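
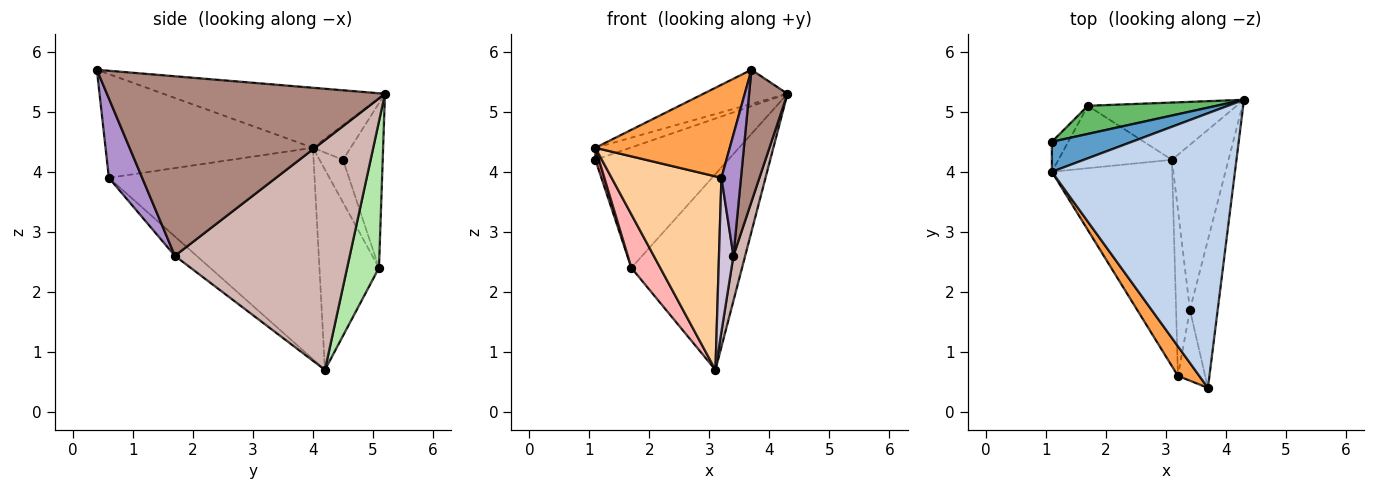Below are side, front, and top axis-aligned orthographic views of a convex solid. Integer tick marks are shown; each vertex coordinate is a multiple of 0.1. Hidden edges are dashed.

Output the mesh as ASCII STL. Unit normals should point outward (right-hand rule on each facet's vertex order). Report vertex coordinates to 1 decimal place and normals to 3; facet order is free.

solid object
 facet normal -0.372 0.345 0.862
  outer loop
   vertex 1.1 4.0 4.4
   vertex 4.3 5.2 5.3
   vertex 1.1 4.5 4.2
  endloop
 endfacet
 facet normal -0.309 0.117 0.944
  outer loop
   vertex 1.1 4.0 4.4
   vertex 3.7 0.4 5.7
   vertex 4.3 5.2 5.3
  endloop
 endfacet
 facet normal -0.827 -0.536 0.170
  outer loop
   vertex 1.1 4.0 4.4
   vertex 3.2 0.6 3.9
   vertex 3.7 0.4 5.7
  endloop
 endfacet
 facet normal -0.788 -0.421 -0.449
  outer loop
   vertex 1.1 4.0 4.4
   vertex 3.1 4.2 0.7
   vertex 3.2 0.6 3.9
  endloop
 endfacet
 facet normal -0.280 0.935 0.218
  outer loop
   vertex 1.7 5.1 2.4
   vertex 1.1 4.5 4.2
   vertex 4.3 5.2 5.3
  endloop
 endfacet
 facet normal 0.266 0.925 -0.271
  outer loop
   vertex 1.7 5.1 2.4
   vertex 4.3 5.2 5.3
   vertex 3.1 4.2 0.7
  endloop
 endfacet
 facet normal -0.924 -0.142 -0.355
  outer loop
   vertex 1.7 5.1 2.4
   vertex 1.1 4.0 4.4
   vertex 1.1 4.5 4.2
  endloop
 endfacet
 facet normal -0.802 -0.389 -0.454
  outer loop
   vertex 1.7 5.1 2.4
   vertex 3.1 4.2 0.7
   vertex 1.1 4.0 4.4
  endloop
 endfacet
 facet normal 0.827 -0.486 -0.284
  outer loop
   vertex 3.4 1.7 2.6
   vertex 3.7 0.4 5.7
   vertex 3.2 0.6 3.9
  endloop
 endfacet
 facet normal -0.716 -0.475 -0.512
  outer loop
   vertex 3.4 1.7 2.6
   vertex 3.2 0.6 3.9
   vertex 3.1 4.2 0.7
  endloop
 endfacet
 facet normal 0.979 -0.135 -0.151
  outer loop
   vertex 3.4 1.7 2.6
   vertex 4.3 5.2 5.3
   vertex 3.7 0.4 5.7
  endloop
 endfacet
 facet normal 0.969 -0.065 -0.239
  outer loop
   vertex 3.4 1.7 2.6
   vertex 3.1 4.2 0.7
   vertex 4.3 5.2 5.3
  endloop
 endfacet
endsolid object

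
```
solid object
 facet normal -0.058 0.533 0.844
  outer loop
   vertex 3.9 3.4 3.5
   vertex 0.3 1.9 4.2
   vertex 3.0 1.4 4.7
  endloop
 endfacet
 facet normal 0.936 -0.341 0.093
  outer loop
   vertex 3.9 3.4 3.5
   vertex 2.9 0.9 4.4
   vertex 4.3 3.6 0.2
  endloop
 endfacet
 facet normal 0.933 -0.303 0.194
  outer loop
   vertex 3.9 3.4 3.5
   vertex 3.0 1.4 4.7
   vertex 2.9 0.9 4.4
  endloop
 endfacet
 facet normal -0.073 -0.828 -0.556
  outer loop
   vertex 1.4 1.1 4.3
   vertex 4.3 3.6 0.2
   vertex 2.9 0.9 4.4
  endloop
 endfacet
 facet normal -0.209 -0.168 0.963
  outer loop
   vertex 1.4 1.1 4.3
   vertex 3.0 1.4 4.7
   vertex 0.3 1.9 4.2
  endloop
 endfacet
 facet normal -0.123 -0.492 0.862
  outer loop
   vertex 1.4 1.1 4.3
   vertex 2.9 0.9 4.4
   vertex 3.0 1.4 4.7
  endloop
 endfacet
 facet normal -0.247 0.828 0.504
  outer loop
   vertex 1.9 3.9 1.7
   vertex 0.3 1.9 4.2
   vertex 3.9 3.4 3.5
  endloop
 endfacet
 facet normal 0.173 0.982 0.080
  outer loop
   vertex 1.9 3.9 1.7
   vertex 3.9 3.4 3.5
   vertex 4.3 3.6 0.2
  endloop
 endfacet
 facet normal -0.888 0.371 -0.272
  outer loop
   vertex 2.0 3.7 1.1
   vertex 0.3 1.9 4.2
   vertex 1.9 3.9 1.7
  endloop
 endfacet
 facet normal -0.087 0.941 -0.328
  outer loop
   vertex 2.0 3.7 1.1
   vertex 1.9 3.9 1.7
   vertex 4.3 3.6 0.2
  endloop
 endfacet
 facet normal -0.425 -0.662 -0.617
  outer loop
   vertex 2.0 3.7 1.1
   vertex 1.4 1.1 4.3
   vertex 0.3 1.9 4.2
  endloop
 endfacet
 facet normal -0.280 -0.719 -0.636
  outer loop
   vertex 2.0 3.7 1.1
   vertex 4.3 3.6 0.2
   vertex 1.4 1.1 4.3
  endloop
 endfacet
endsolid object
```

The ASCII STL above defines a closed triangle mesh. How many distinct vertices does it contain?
8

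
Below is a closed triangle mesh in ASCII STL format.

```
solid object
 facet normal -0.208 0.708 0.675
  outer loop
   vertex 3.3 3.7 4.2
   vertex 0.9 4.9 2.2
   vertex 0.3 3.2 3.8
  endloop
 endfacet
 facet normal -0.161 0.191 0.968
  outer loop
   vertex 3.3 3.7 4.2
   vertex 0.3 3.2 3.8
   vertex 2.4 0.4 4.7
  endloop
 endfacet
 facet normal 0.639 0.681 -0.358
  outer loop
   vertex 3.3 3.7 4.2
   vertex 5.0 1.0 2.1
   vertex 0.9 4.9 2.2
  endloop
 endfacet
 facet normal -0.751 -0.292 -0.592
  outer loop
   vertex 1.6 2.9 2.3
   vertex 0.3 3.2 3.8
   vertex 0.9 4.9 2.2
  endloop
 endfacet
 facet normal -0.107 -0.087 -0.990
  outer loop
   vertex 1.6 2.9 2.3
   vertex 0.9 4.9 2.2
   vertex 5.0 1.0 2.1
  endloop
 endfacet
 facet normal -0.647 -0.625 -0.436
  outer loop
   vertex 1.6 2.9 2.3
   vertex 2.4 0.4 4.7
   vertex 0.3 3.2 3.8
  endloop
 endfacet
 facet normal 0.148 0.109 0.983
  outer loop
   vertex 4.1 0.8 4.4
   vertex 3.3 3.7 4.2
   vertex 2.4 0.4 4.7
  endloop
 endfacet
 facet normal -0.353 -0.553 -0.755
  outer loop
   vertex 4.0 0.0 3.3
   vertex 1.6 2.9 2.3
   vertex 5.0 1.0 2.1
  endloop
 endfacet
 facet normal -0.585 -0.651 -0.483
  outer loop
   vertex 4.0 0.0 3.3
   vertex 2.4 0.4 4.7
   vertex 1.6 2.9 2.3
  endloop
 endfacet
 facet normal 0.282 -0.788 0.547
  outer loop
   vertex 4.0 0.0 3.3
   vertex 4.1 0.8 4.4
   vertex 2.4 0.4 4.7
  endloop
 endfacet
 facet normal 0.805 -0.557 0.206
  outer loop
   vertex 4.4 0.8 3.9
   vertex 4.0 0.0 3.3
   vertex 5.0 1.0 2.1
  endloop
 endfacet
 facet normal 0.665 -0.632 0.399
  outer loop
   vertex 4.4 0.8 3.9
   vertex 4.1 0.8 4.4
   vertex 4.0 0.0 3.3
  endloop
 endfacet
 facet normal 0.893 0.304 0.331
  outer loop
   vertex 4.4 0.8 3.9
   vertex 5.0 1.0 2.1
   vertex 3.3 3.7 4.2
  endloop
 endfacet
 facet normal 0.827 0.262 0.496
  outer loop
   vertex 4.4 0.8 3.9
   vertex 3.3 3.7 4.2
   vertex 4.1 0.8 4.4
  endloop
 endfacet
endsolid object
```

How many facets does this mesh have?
14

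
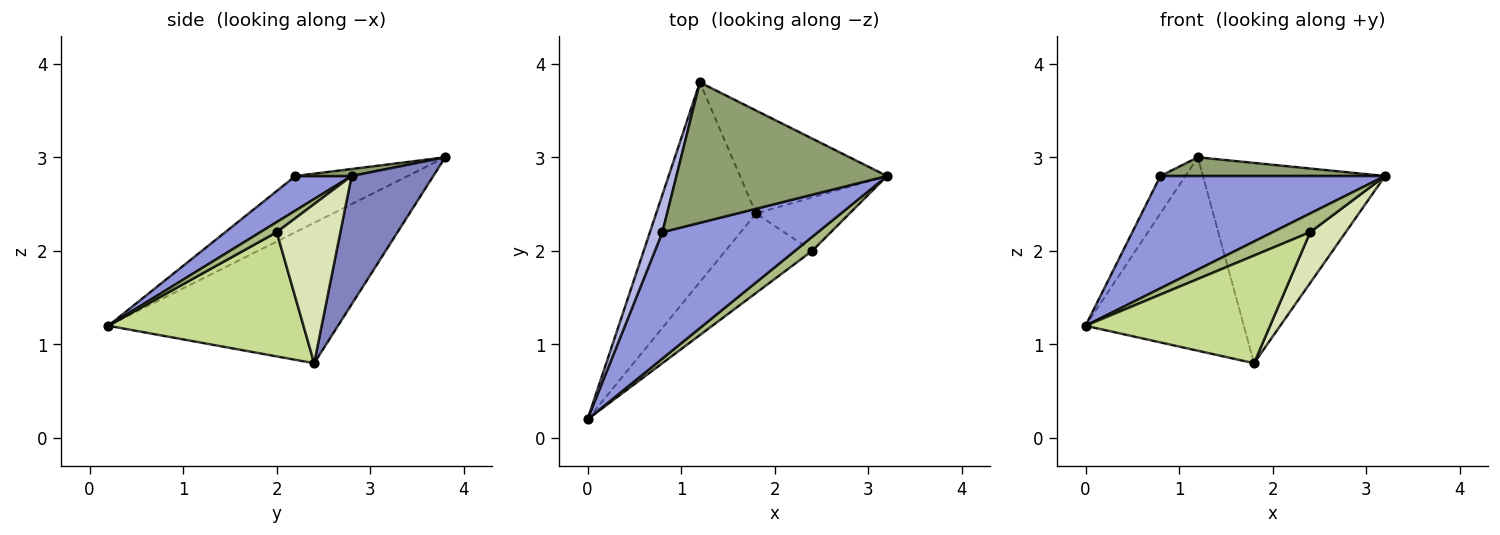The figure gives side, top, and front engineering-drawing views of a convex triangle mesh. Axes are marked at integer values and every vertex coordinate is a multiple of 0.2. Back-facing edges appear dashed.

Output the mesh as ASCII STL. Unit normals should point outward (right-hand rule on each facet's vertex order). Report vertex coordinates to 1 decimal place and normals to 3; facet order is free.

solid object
 facet normal -0.711 0.490 -0.505
  outer loop
   vertex 1.8 2.4 0.8
   vertex 0.0 0.2 1.2
   vertex 1.2 3.8 3.0
  endloop
 endfacet
 facet normal 0.371 0.826 -0.425
  outer loop
   vertex 1.8 2.4 0.8
   vertex 1.2 3.8 3.0
   vertex 3.2 2.8 2.8
  endloop
 endfacet
 facet normal 0.164 -0.655 0.737
  outer loop
   vertex 0.8 2.2 2.8
   vertex 0.0 0.2 1.2
   vertex 3.2 2.8 2.8
  endloop
 endfacet
 facet normal -0.954 0.212 0.212
  outer loop
   vertex 0.8 2.2 2.8
   vertex 1.2 3.8 3.0
   vertex 0.0 0.2 1.2
  endloop
 endfacet
 facet normal 0.033 -0.132 0.991
  outer loop
   vertex 0.8 2.2 2.8
   vertex 3.2 2.8 2.8
   vertex 1.2 3.8 3.0
  endloop
 endfacet
 facet normal 0.330 -0.755 0.566
  outer loop
   vertex 2.4 2.0 2.2
   vertex 3.2 2.8 2.8
   vertex 0.0 0.2 1.2
  endloop
 endfacet
 facet normal 0.648 -0.612 -0.453
  outer loop
   vertex 2.4 2.0 2.2
   vertex 0.0 0.2 1.2
   vertex 1.8 2.4 0.8
  endloop
 endfacet
 facet normal 0.777 -0.434 -0.457
  outer loop
   vertex 2.4 2.0 2.2
   vertex 1.8 2.4 0.8
   vertex 3.2 2.8 2.8
  endloop
 endfacet
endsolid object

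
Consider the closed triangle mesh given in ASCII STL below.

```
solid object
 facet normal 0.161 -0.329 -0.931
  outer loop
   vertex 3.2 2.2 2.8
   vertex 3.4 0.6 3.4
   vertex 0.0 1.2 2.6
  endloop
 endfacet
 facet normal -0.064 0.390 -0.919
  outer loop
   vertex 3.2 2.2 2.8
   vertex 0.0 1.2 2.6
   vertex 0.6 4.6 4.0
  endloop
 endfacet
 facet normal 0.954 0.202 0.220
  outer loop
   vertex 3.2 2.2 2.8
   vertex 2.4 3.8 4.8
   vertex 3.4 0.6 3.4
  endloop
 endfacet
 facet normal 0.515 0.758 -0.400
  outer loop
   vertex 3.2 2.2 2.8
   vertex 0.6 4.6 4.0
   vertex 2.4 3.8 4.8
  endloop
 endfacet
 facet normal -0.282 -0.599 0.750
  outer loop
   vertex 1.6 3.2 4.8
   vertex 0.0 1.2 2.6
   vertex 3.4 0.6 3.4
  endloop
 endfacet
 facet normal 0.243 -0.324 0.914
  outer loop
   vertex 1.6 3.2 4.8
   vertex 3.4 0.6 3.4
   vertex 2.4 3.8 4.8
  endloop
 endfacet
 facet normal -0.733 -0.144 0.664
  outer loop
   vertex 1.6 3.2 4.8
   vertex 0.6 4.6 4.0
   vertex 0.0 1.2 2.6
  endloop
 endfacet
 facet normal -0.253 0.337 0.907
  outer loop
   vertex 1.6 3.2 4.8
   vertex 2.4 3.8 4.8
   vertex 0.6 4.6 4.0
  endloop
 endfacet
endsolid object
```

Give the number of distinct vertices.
6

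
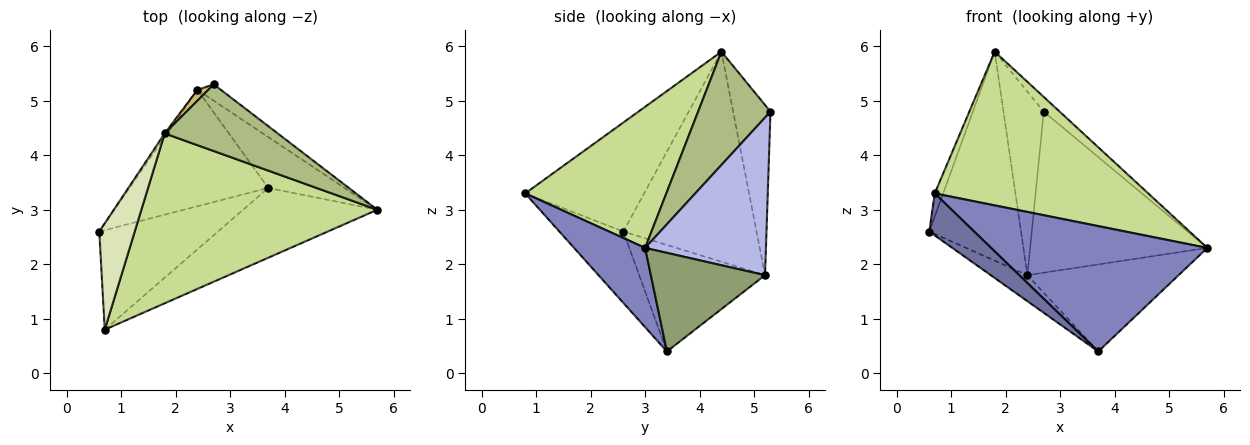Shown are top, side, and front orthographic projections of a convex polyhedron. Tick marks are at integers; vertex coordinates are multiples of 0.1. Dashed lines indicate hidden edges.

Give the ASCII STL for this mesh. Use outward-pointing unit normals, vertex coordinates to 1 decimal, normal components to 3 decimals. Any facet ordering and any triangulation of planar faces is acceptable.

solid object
 facet normal -0.484 -0.340 -0.806
  outer loop
   vertex 0.7 0.8 3.3
   vertex 0.6 2.6 2.6
   vertex 3.7 3.4 0.4
  endloop
 endfacet
 facet normal 0.276 -0.840 -0.467
  outer loop
   vertex 0.7 0.8 3.3
   vertex 3.7 3.4 0.4
   vertex 5.7 3.0 2.3
  endloop
 endfacet
 facet normal -0.599 0.175 -0.781
  outer loop
   vertex 2.4 5.2 1.8
   vertex 3.7 3.4 0.4
   vertex 0.6 2.6 2.6
  endloop
 endfacet
 facet normal 0.561 0.823 -0.084
  outer loop
   vertex 2.4 5.2 1.8
   vertex 2.7 5.3 4.8
   vertex 5.7 3.0 2.3
  endloop
 endfacet
 facet normal 0.546 0.723 -0.423
  outer loop
   vertex 2.4 5.2 1.8
   vertex 5.7 3.0 2.3
   vertex 3.7 3.4 0.4
  endloop
 endfacet
 facet normal 0.699 0.154 0.698
  outer loop
   vertex 1.8 4.4 5.9
   vertex 5.7 3.0 2.3
   vertex 2.7 5.3 4.8
  endloop
 endfacet
 facet normal 0.405 -0.613 0.678
  outer loop
   vertex 1.8 4.4 5.9
   vertex 0.7 0.8 3.3
   vertex 5.7 3.0 2.3
  endloop
 endfacet
 facet normal -0.949 0.067 0.308
  outer loop
   vertex 1.8 4.4 5.9
   vertex 0.6 2.6 2.6
   vertex 0.7 0.8 3.3
  endloop
 endfacet
 facet normal -0.824 0.567 -0.010
  outer loop
   vertex 1.8 4.4 5.9
   vertex 2.4 5.2 1.8
   vertex 0.6 2.6 2.6
  endloop
 endfacet
 facet normal -0.679 0.733 0.044
  outer loop
   vertex 1.8 4.4 5.9
   vertex 2.7 5.3 4.8
   vertex 2.4 5.2 1.8
  endloop
 endfacet
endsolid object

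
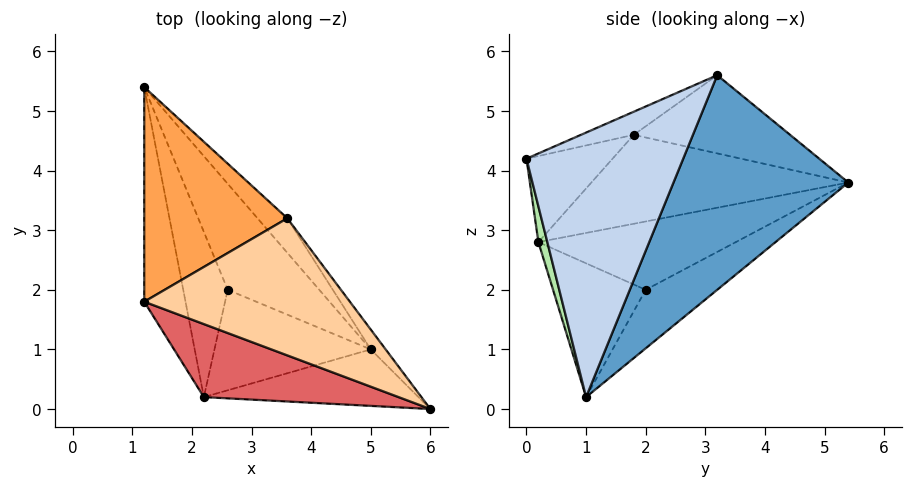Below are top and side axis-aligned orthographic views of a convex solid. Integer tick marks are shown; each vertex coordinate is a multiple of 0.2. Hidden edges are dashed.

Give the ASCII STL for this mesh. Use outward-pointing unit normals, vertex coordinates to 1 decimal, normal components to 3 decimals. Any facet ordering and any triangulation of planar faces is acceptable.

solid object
 facet normal 0.712 0.696 -0.099
  outer loop
   vertex 5.0 1.0 0.2
   vertex 1.2 5.4 3.8
   vertex 3.6 3.2 5.6
  endloop
 endfacet
 facet normal 0.790 0.612 -0.044
  outer loop
   vertex 5.0 1.0 0.2
   vertex 3.6 3.2 5.6
   vertex 6.0 0.0 4.2
  endloop
 endfacet
 facet normal -0.471 0.191 0.861
  outer loop
   vertex 1.2 1.8 4.6
   vertex 3.6 3.2 5.6
   vertex 1.2 5.4 3.8
  endloop
 endfacet
 facet normal -0.099 -0.460 0.882
  outer loop
   vertex 1.2 1.8 4.6
   vertex 6.0 0.0 4.2
   vertex 3.6 3.2 5.6
  endloop
 endfacet
 facet normal -0.903 -0.093 -0.419
  outer loop
   vertex 2.2 0.2 2.8
   vertex 1.2 1.8 4.6
   vertex 1.2 5.4 3.8
  endloop
 endfacet
 facet normal 0.042 -0.967 -0.252
  outer loop
   vertex 2.2 0.2 2.8
   vertex 5.0 1.0 0.2
   vertex 6.0 0.0 4.2
  endloop
 endfacet
 facet normal -0.249 -0.788 0.563
  outer loop
   vertex 2.2 0.2 2.8
   vertex 6.0 0.0 4.2
   vertex 1.2 1.8 4.6
  endloop
 endfacet
 facet normal -0.525 0.219 -0.822
  outer loop
   vertex 2.6 2.0 2.0
   vertex 1.2 5.4 3.8
   vertex 5.0 1.0 0.2
  endloop
 endfacet
 facet normal -0.837 -0.056 -0.545
  outer loop
   vertex 2.6 2.0 2.0
   vertex 2.2 0.2 2.8
   vertex 1.2 5.4 3.8
  endloop
 endfacet
 facet normal -0.638 -0.190 -0.746
  outer loop
   vertex 2.6 2.0 2.0
   vertex 5.0 1.0 0.2
   vertex 2.2 0.2 2.8
  endloop
 endfacet
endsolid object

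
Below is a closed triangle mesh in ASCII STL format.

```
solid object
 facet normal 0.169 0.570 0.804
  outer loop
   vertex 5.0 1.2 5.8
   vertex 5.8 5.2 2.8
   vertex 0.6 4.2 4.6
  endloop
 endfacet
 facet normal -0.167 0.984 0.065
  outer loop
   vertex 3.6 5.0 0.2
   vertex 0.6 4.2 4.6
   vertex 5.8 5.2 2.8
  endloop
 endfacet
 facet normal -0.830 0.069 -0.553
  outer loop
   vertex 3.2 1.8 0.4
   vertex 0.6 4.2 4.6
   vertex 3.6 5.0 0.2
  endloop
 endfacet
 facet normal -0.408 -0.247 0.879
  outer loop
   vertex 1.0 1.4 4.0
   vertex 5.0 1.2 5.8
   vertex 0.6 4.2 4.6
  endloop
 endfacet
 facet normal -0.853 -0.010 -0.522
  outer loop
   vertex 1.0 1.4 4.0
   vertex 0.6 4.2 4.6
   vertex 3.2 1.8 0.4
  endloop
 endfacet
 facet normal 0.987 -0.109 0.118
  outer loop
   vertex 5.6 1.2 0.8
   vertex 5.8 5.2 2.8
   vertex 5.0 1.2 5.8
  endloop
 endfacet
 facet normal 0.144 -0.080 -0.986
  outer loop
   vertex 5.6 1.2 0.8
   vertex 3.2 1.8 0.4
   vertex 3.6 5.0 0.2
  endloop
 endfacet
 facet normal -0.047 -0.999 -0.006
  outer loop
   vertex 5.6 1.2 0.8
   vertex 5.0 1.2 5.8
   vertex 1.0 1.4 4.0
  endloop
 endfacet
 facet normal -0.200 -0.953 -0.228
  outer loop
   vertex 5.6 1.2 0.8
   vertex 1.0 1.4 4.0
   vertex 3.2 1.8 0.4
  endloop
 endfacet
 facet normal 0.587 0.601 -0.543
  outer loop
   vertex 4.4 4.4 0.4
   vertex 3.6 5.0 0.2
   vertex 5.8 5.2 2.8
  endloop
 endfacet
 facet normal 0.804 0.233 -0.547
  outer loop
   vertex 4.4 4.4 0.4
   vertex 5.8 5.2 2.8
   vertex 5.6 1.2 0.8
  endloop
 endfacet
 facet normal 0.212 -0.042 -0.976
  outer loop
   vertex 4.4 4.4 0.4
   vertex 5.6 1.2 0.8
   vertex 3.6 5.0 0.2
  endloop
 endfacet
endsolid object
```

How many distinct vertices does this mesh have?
8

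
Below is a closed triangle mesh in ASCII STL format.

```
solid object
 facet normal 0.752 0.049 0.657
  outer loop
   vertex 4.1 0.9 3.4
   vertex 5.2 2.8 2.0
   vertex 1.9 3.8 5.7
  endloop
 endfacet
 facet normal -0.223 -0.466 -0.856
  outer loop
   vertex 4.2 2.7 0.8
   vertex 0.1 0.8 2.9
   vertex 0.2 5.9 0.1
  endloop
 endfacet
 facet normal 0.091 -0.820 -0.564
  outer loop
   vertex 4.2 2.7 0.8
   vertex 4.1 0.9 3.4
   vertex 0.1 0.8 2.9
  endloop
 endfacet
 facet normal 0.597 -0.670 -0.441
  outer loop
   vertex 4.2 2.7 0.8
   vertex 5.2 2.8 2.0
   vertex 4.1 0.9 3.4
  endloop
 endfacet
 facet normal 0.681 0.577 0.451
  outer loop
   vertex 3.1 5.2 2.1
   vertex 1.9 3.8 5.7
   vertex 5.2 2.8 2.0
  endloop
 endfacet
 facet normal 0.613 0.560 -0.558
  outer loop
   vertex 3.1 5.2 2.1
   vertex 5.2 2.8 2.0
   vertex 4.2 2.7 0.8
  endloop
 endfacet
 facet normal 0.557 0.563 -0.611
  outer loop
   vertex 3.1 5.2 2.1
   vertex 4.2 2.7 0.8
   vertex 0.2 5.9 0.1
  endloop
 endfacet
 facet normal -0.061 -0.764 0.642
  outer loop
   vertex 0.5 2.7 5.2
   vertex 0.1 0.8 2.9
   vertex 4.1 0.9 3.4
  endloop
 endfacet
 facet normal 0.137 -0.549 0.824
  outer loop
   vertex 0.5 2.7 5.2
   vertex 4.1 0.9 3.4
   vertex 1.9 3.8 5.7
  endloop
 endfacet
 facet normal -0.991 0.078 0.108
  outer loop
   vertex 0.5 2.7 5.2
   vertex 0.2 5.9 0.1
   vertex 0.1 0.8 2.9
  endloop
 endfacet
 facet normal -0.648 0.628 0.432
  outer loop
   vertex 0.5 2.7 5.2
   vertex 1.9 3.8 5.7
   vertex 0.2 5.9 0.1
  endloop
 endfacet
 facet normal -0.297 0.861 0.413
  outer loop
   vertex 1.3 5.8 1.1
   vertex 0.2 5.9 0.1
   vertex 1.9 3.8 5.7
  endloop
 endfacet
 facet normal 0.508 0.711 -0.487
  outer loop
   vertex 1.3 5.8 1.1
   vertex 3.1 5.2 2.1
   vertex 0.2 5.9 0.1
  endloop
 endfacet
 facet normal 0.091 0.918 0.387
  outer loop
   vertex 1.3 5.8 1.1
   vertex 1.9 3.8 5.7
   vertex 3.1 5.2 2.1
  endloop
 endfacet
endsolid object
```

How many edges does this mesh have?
21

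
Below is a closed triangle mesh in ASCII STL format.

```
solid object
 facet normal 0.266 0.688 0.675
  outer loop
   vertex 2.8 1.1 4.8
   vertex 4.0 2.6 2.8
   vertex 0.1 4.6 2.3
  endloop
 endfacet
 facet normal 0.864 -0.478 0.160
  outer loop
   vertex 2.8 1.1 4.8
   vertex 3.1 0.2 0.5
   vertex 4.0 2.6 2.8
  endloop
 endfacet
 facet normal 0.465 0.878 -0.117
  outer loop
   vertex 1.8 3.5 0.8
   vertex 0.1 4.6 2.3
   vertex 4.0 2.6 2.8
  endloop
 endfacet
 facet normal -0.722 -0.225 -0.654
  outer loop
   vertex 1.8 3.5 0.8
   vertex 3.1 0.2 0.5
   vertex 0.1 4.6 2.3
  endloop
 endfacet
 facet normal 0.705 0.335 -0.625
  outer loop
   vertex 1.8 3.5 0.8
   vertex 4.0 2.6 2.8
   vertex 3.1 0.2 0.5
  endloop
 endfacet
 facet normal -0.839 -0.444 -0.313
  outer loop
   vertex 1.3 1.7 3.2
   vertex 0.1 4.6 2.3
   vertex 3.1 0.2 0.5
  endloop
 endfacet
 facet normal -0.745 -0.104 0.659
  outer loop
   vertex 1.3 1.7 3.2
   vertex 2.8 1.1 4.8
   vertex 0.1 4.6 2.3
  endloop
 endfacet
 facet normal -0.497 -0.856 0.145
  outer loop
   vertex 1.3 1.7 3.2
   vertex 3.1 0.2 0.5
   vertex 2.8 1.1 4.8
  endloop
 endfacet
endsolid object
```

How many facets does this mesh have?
8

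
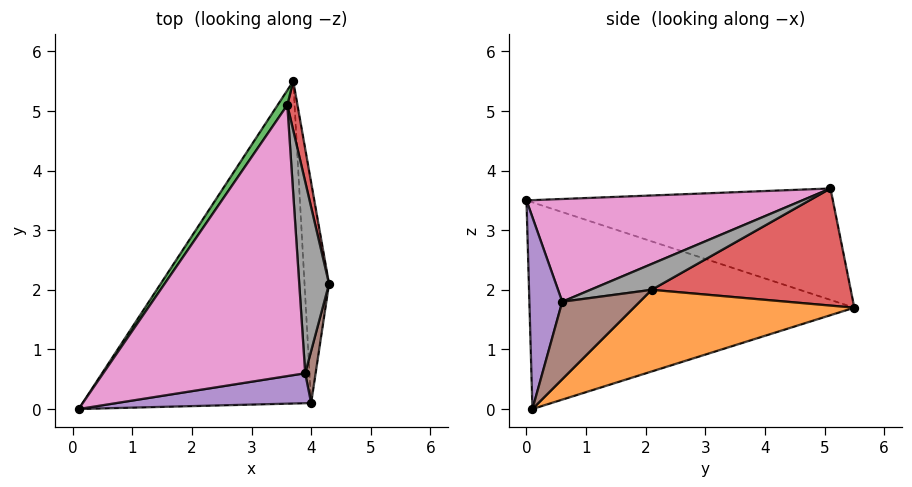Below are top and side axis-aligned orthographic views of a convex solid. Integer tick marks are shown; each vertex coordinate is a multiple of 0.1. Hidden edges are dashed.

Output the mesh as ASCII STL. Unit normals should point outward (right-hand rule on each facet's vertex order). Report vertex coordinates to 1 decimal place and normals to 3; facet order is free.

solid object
 facet normal -0.658 0.193 -0.728
  outer loop
   vertex 4.0 0.1 0.0
   vertex 0.1 0.0 3.5
   vertex 3.7 5.5 1.7
  endloop
 endfacet
 facet normal 0.948 0.142 -0.284
  outer loop
   vertex 4.0 0.1 0.0
   vertex 3.7 5.5 1.7
   vertex 4.3 2.1 2.0
  endloop
 endfacet
 facet normal -0.824 0.562 0.071
  outer loop
   vertex 3.6 5.1 3.7
   vertex 3.7 5.5 1.7
   vertex 0.1 0.0 3.5
  endloop
 endfacet
 facet normal 0.980 0.180 0.085
  outer loop
   vertex 3.6 5.1 3.7
   vertex 4.3 2.1 2.0
   vertex 3.7 5.5 1.7
  endloop
 endfacet
 facet normal 0.268 -0.924 0.272
  outer loop
   vertex 3.9 0.6 1.8
   vertex 0.1 0.0 3.5
   vertex 4.0 0.1 0.0
  endloop
 endfacet
 facet normal 0.954 -0.271 0.128
  outer loop
   vertex 3.9 0.6 1.8
   vertex 4.0 0.1 0.0
   vertex 4.3 2.1 2.0
  endloop
 endfacet
 facet normal 0.428 -0.327 0.842
  outer loop
   vertex 3.9 0.6 1.8
   vertex 3.6 5.1 3.7
   vertex 0.1 0.0 3.5
  endloop
 endfacet
 facet normal 0.631 -0.266 0.729
  outer loop
   vertex 3.9 0.6 1.8
   vertex 4.3 2.1 2.0
   vertex 3.6 5.1 3.7
  endloop
 endfacet
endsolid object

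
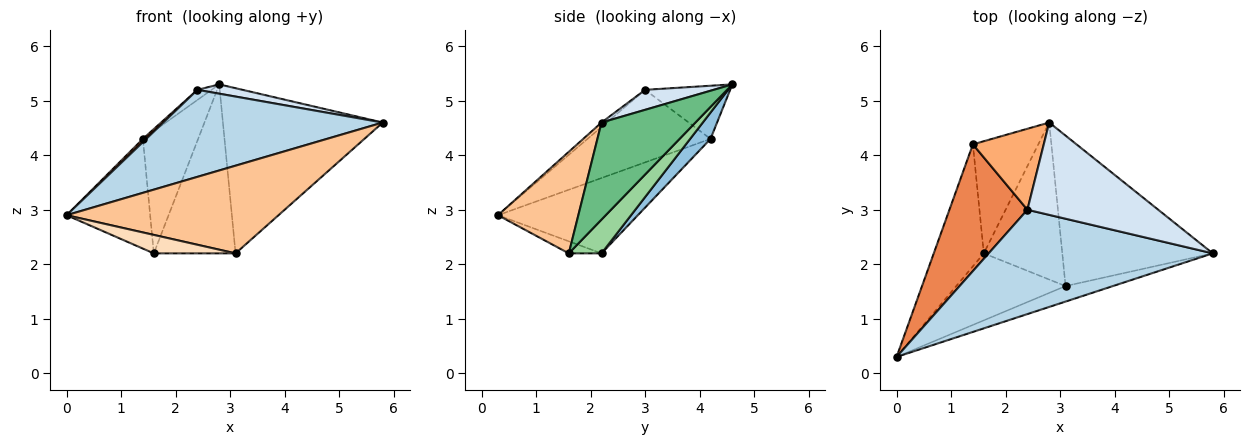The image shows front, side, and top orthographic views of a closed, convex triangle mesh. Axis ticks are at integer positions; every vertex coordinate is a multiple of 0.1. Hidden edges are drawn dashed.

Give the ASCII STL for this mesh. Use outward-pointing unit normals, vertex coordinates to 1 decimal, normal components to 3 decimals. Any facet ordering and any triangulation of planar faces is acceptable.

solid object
 facet normal -0.746 0.446 -0.495
  outer loop
   vertex 1.4 4.2 4.3
   vertex 1.6 2.2 2.2
   vertex 0.0 0.3 2.9
  endloop
 endfacet
 facet normal 0.263 0.711 -0.652
  outer loop
   vertex 1.4 4.2 4.3
   vertex 2.8 4.6 5.3
   vertex 1.6 2.2 2.2
  endloop
 endfacet
 facet normal -0.015 -0.641 0.768
  outer loop
   vertex 2.4 3.0 5.2
   vertex 0.0 0.3 2.9
   vertex 5.8 2.2 4.6
  endloop
 endfacet
 facet normal 0.150 -0.099 0.984
  outer loop
   vertex 2.4 3.0 5.2
   vertex 5.8 2.2 4.6
   vertex 2.8 4.6 5.3
  endloop
 endfacet
 facet normal -0.681 -0.018 0.732
  outer loop
   vertex 2.4 3.0 5.2
   vertex 1.4 4.2 4.3
   vertex 0.0 0.3 2.9
  endloop
 endfacet
 facet normal -0.597 0.100 0.796
  outer loop
   vertex 2.4 3.0 5.2
   vertex 2.8 4.6 5.3
   vertex 1.4 4.2 4.3
  endloop
 endfacet
 facet normal 0.350 -0.922 -0.163
  outer loop
   vertex 3.1 1.6 2.2
   vertex 5.8 2.2 4.6
   vertex 0.0 0.3 2.9
  endloop
 endfacet
 facet normal -0.106 -0.264 -0.959
  outer loop
   vertex 3.1 1.6 2.2
   vertex 0.0 0.3 2.9
   vertex 1.6 2.2 2.2
  endloop
 endfacet
 facet normal 0.398 0.678 -0.618
  outer loop
   vertex 3.1 1.6 2.2
   vertex 2.8 4.6 5.3
   vertex 5.8 2.2 4.6
  endloop
 endfacet
 facet normal 0.281 0.703 -0.653
  outer loop
   vertex 3.1 1.6 2.2
   vertex 1.6 2.2 2.2
   vertex 2.8 4.6 5.3
  endloop
 endfacet
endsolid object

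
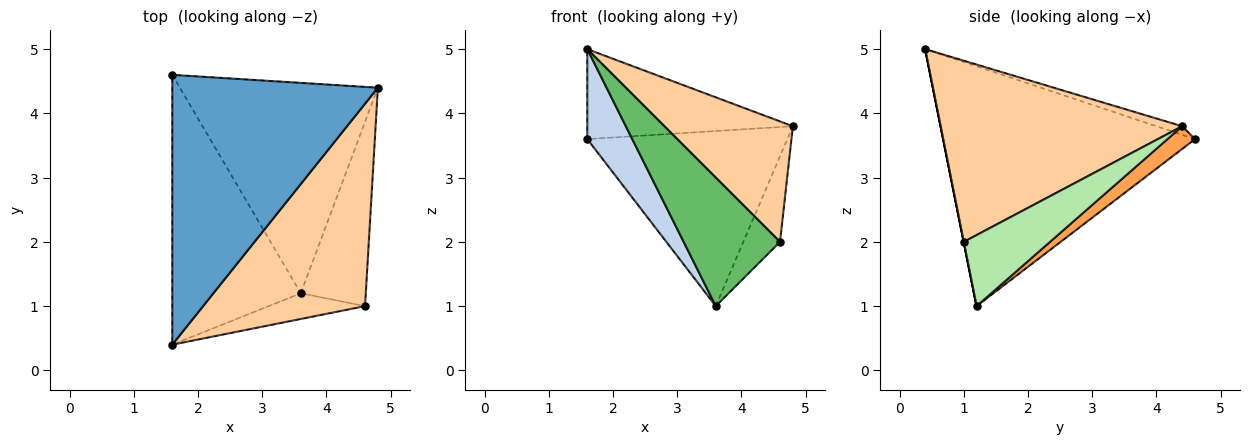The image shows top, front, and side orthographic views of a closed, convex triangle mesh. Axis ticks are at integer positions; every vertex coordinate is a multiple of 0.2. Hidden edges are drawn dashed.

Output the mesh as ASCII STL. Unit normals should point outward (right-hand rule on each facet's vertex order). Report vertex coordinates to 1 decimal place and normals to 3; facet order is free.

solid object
 facet normal -0.039 0.316 0.948
  outer loop
   vertex 1.6 4.6 3.6
   vertex 1.6 0.4 5.0
   vertex 4.8 4.4 3.8
  endloop
 endfacet
 facet normal -0.871 -0.155 -0.466
  outer loop
   vertex 3.6 1.2 1.0
   vertex 1.6 0.4 5.0
   vertex 1.6 4.6 3.6
  endloop
 endfacet
 facet normal 0.088 0.637 -0.766
  outer loop
   vertex 3.6 1.2 1.0
   vertex 1.6 4.6 3.6
   vertex 4.8 4.4 3.8
  endloop
 endfacet
 facet normal 0.693 -0.369 0.619
  outer loop
   vertex 4.6 1.0 2.0
   vertex 4.8 4.4 3.8
   vertex 1.6 0.4 5.0
  endloop
 endfacet
 facet normal 0.000 -0.981 -0.196
  outer loop
   vertex 4.6 1.0 2.0
   vertex 1.6 0.4 5.0
   vertex 3.6 1.2 1.0
  endloop
 endfacet
 facet normal 0.704 0.300 -0.644
  outer loop
   vertex 4.6 1.0 2.0
   vertex 3.6 1.2 1.0
   vertex 4.8 4.4 3.8
  endloop
 endfacet
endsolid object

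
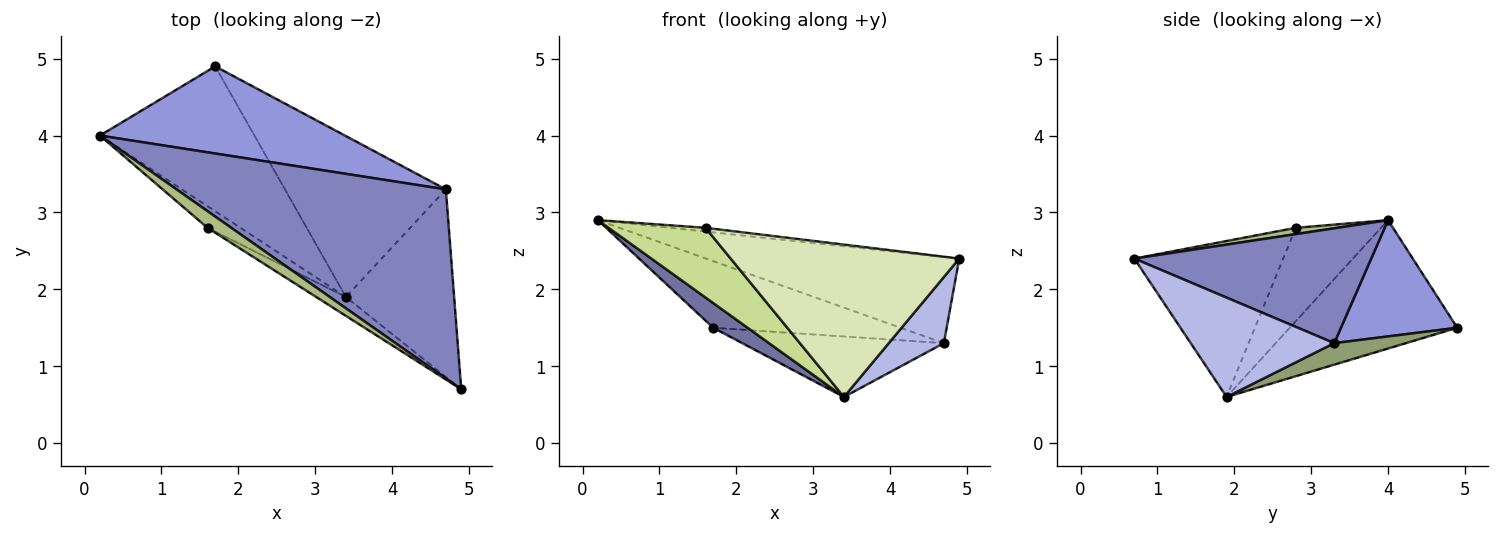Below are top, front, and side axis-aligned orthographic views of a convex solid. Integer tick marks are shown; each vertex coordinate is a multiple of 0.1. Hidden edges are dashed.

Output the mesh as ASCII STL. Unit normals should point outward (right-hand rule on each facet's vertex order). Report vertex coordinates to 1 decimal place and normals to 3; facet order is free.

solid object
 facet normal -0.634 -0.130 -0.763
  outer loop
   vertex 3.4 1.9 0.6
   vertex 0.2 4.0 2.9
   vertex 1.7 4.9 1.5
  endloop
 endfacet
 facet normal 0.362 0.387 0.848
  outer loop
   vertex 4.7 3.3 1.3
   vertex 0.2 4.0 2.9
   vertex 4.9 0.7 2.4
  endloop
 endfacet
 facet normal 0.353 0.568 0.743
  outer loop
   vertex 4.7 3.3 1.3
   vertex 1.7 4.9 1.5
   vertex 0.2 4.0 2.9
  endloop
 endfacet
 facet normal 0.655 -0.251 -0.713
  outer loop
   vertex 4.7 3.3 1.3
   vertex 4.9 0.7 2.4
   vertex 3.4 1.9 0.6
  endloop
 endfacet
 facet normal 0.124 0.349 -0.929
  outer loop
   vertex 4.7 3.3 1.3
   vertex 3.4 1.9 0.6
   vertex 1.7 4.9 1.5
  endloop
 endfacet
 facet normal 0.250 0.213 0.945
  outer loop
   vertex 1.6 2.8 2.8
   vertex 4.9 0.7 2.4
   vertex 0.2 4.0 2.9
  endloop
 endfacet
 facet normal -0.643 -0.731 -0.227
  outer loop
   vertex 1.6 2.8 2.8
   vertex 0.2 4.0 2.9
   vertex 3.4 1.9 0.6
  endloop
 endfacet
 facet normal -0.543 -0.833 -0.103
  outer loop
   vertex 1.6 2.8 2.8
   vertex 3.4 1.9 0.6
   vertex 4.9 0.7 2.4
  endloop
 endfacet
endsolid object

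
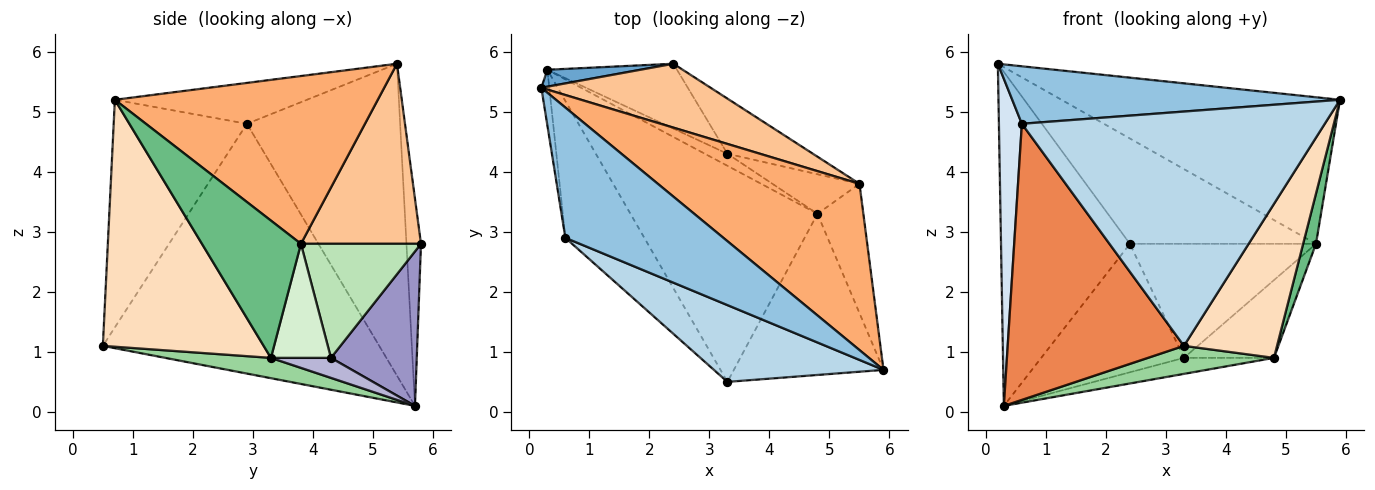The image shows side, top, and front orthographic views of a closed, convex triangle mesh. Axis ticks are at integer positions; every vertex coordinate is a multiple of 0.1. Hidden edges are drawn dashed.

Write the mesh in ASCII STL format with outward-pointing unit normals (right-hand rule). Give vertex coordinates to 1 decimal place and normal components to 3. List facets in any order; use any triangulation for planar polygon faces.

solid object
 facet normal -0.112 0.992 0.050
  outer loop
   vertex 0.3 5.7 0.1
   vertex 0.2 5.4 5.8
   vertex 2.4 5.8 2.8
  endloop
 endfacet
 facet normal -0.230 -0.393 0.890
  outer loop
   vertex 0.6 2.9 4.8
   vertex 5.9 0.7 5.2
   vertex 0.2 5.4 5.8
  endloop
 endfacet
 facet normal -0.386 -0.877 0.287
  outer loop
   vertex 0.6 2.9 4.8
   vertex 3.3 0.5 1.1
   vertex 5.9 0.7 5.2
  endloop
 endfacet
 facet normal -0.989 -0.148 -0.025
  outer loop
   vertex 0.6 2.9 4.8
   vertex 0.2 5.4 5.8
   vertex 0.3 5.7 0.1
  endloop
 endfacet
 facet normal -0.815 -0.520 -0.258
  outer loop
   vertex 0.6 2.9 4.8
   vertex 0.3 5.7 0.1
   vertex 3.3 0.5 1.1
  endloop
 endfacet
 facet normal 0.530 0.561 0.636
  outer loop
   vertex 5.5 3.8 2.8
   vertex 0.2 5.4 5.8
   vertex 5.9 0.7 5.2
  endloop
 endfacet
 facet normal 0.483 0.749 0.454
  outer loop
   vertex 5.5 3.8 2.8
   vertex 2.4 5.8 2.8
   vertex 0.2 5.4 5.8
  endloop
 endfacet
 facet normal 0.766 -0.444 -0.464
  outer loop
   vertex 4.8 3.3 0.9
   vertex 5.9 0.7 5.2
   vertex 3.3 0.5 1.1
  endloop
 endfacet
 facet normal 0.941 -0.122 -0.315
  outer loop
   vertex 4.8 3.3 0.9
   vertex 5.5 3.8 2.8
   vertex 5.9 0.7 5.2
  endloop
 endfacet
 facet normal 0.107 -0.128 -0.986
  outer loop
   vertex 4.8 3.3 0.9
   vertex 3.3 0.5 1.1
   vertex 0.3 5.7 0.1
  endloop
 endfacet
 facet normal 0.502 0.778 -0.377
  outer loop
   vertex 3.3 4.3 0.9
   vertex 2.4 5.8 2.8
   vertex 5.5 3.8 2.8
  endloop
 endfacet
 facet normal 0.511 0.766 -0.390
  outer loop
   vertex 3.3 4.3 0.9
   vertex 5.5 3.8 2.8
   vertex 4.8 3.3 0.9
  endloop
 endfacet
 facet normal 0.473 0.787 -0.397
  outer loop
   vertex 3.3 4.3 0.9
   vertex 0.3 5.7 0.1
   vertex 2.4 5.8 2.8
  endloop
 endfacet
 facet normal 0.471 0.706 -0.529
  outer loop
   vertex 3.3 4.3 0.9
   vertex 4.8 3.3 0.9
   vertex 0.3 5.7 0.1
  endloop
 endfacet
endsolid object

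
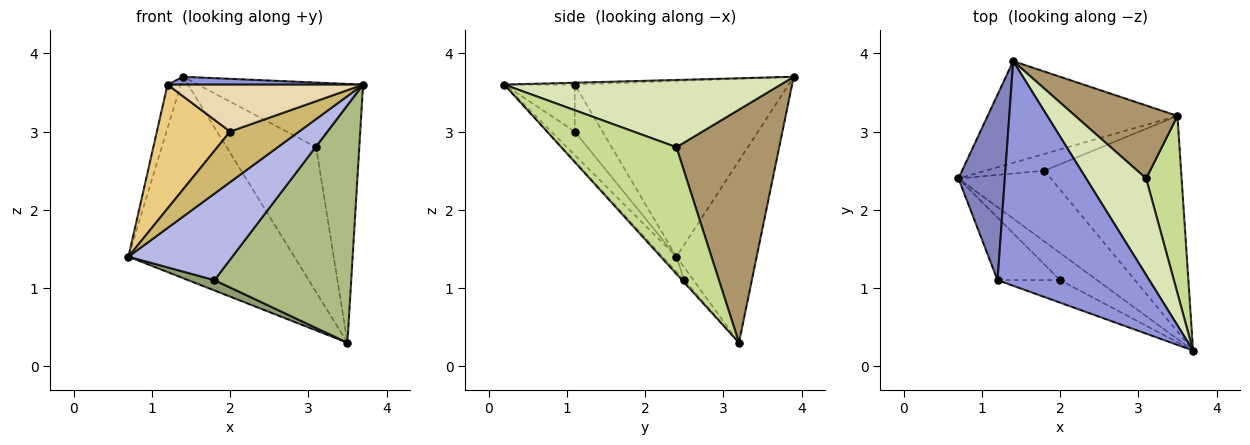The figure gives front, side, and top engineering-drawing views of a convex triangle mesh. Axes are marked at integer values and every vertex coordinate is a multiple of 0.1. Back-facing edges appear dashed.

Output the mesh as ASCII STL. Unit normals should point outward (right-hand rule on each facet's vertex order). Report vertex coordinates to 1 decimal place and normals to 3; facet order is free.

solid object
 facet normal -0.397 0.819 -0.414
  outer loop
   vertex 1.4 3.9 3.7
   vertex 3.5 3.2 0.3
   vertex 0.7 2.4 1.4
  endloop
 endfacet
 facet normal -0.965 0.060 0.255
  outer loop
   vertex 1.2 1.1 3.6
   vertex 1.4 3.9 3.7
   vertex 0.7 2.4 1.4
  endloop
 endfacet
 facet normal -0.013 -0.035 0.999
  outer loop
   vertex 1.2 1.1 3.6
   vertex 3.7 0.2 3.6
   vertex 1.4 3.9 3.7
  endloop
 endfacet
 facet normal -0.102 -0.770 -0.630
  outer loop
   vertex 1.8 2.5 1.1
   vertex 3.7 0.2 3.6
   vertex 0.7 2.4 1.4
  endloop
 endfacet
 facet normal -0.181 -0.516 -0.837
  outer loop
   vertex 1.8 2.5 1.1
   vertex 0.7 2.4 1.4
   vertex 3.5 3.2 0.3
  endloop
 endfacet
 facet normal -0.012 -0.740 -0.672
  outer loop
   vertex 1.8 2.5 1.1
   vertex 3.5 3.2 0.3
   vertex 3.7 0.2 3.6
  endloop
 endfacet
 facet normal 0.906 0.339 0.254
  outer loop
   vertex 3.1 2.4 2.8
   vertex 3.7 0.2 3.6
   vertex 3.5 3.2 0.3
  endloop
 endfacet
 facet normal 0.681 0.407 0.608
  outer loop
   vertex 3.1 2.4 2.8
   vertex 1.4 3.9 3.7
   vertex 3.7 0.2 3.6
  endloop
 endfacet
 facet normal 0.716 0.623 0.314
  outer loop
   vertex 3.1 2.4 2.8
   vertex 3.5 3.2 0.3
   vertex 1.4 3.9 3.7
  endloop
 endfacet
 facet normal -0.287 -0.844 -0.453
  outer loop
   vertex 2.0 1.1 3.0
   vertex 0.7 2.4 1.4
   vertex 3.7 0.2 3.6
  endloop
 endfacet
 facet normal -0.320 -0.846 -0.427
  outer loop
   vertex 2.0 1.1 3.0
   vertex 1.2 1.1 3.6
   vertex 0.7 2.4 1.4
  endloop
 endfacet
 facet normal -0.309 -0.857 -0.412
  outer loop
   vertex 2.0 1.1 3.0
   vertex 3.7 0.2 3.6
   vertex 1.2 1.1 3.6
  endloop
 endfacet
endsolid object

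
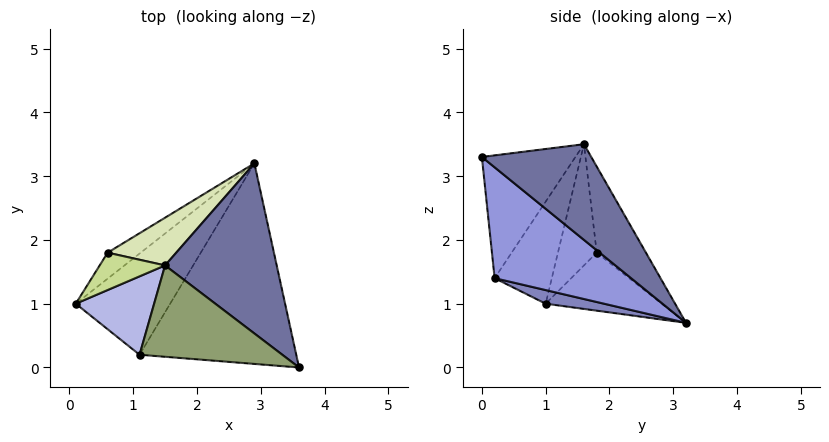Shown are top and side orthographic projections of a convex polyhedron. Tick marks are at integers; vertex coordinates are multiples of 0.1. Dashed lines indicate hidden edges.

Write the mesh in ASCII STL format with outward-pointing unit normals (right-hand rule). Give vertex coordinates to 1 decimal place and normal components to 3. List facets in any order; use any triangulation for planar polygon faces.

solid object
 facet normal 0.518 0.605 0.605
  outer loop
   vertex 1.5 1.6 3.5
   vertex 3.6 0.0 3.3
   vertex 2.9 3.2 0.7
  endloop
 endfacet
 facet normal 0.136 -0.302 -0.944
  outer loop
   vertex 1.1 0.2 1.4
   vertex 0.1 1.0 1.0
   vertex 2.9 3.2 0.7
  endloop
 endfacet
 facet normal 0.509 -0.473 -0.719
  outer loop
   vertex 1.1 0.2 1.4
   vertex 2.9 3.2 0.7
   vertex 3.6 0.0 3.3
  endloop
 endfacet
 facet normal -0.654 -0.566 0.502
  outer loop
   vertex 1.1 0.2 1.4
   vertex 1.5 1.6 3.5
   vertex 0.1 1.0 1.0
  endloop
 endfacet
 facet normal -0.473 -0.689 0.549
  outer loop
   vertex 1.1 0.2 1.4
   vertex 3.6 0.0 3.3
   vertex 1.5 1.6 3.5
  endloop
 endfacet
 facet normal -0.603 0.720 -0.344
  outer loop
   vertex 0.6 1.8 1.8
   vertex 2.9 3.2 0.7
   vertex 0.1 1.0 1.0
  endloop
 endfacet
 facet normal -0.878 0.075 0.473
  outer loop
   vertex 0.6 1.8 1.8
   vertex 0.1 1.0 1.0
   vertex 1.5 1.6 3.5
  endloop
 endfacet
 facet normal -0.384 0.871 0.306
  outer loop
   vertex 0.6 1.8 1.8
   vertex 1.5 1.6 3.5
   vertex 2.9 3.2 0.7
  endloop
 endfacet
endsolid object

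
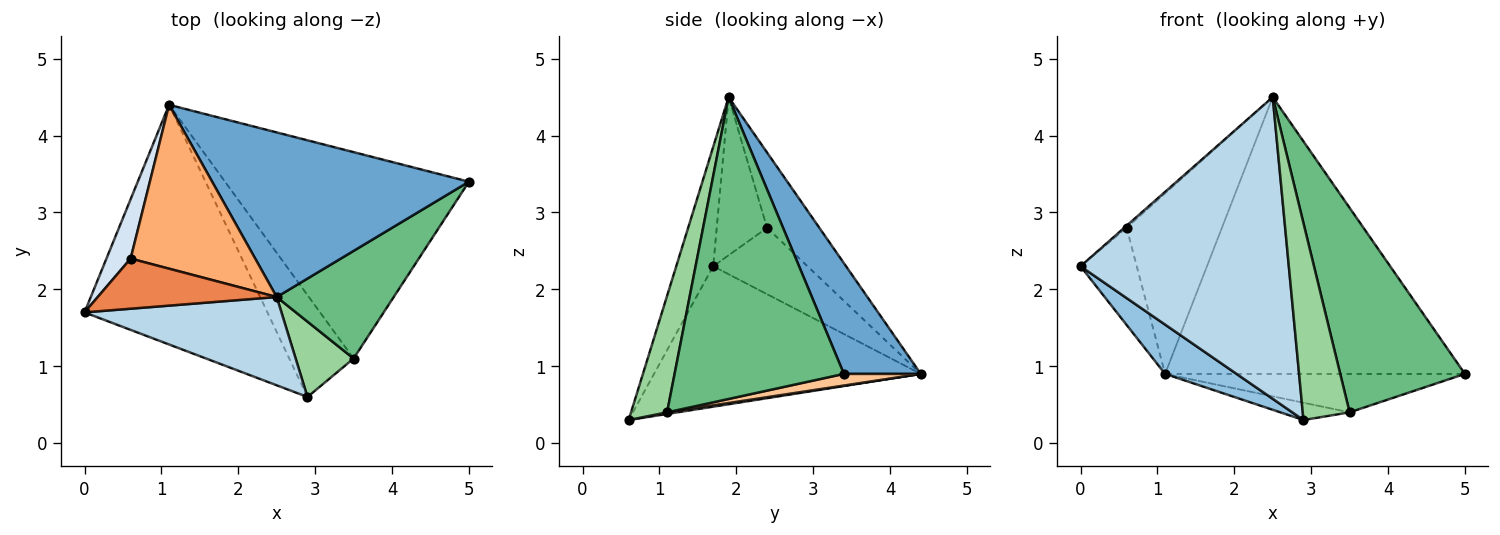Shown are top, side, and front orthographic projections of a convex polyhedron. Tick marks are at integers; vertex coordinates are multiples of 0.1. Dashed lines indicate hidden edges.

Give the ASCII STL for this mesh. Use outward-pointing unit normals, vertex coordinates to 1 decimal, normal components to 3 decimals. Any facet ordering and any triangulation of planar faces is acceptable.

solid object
 facet normal 0.215 0.839 0.499
  outer loop
   vertex 2.5 1.9 4.5
   vertex 5.0 3.4 0.9
   vertex 1.1 4.4 0.9
  endloop
 endfacet
 facet normal -0.601 -0.161 -0.783
  outer loop
   vertex 2.9 0.6 0.3
   vertex 0.0 1.7 2.3
   vertex 1.1 4.4 0.9
  endloop
 endfacet
 facet normal -0.168 -0.946 0.277
  outer loop
   vertex 2.9 0.6 0.3
   vertex 2.5 1.9 4.5
   vertex 0.0 1.7 2.3
  endloop
 endfacet
 facet normal -0.820 0.489 0.299
  outer loop
   vertex 0.6 2.4 2.8
   vertex 1.1 4.4 0.9
   vertex 0.0 1.7 2.3
  endloop
 endfacet
 facet normal -0.662 0.032 0.749
  outer loop
   vertex 0.6 2.4 2.8
   vertex 0.0 1.7 2.3
   vertex 2.5 1.9 4.5
  endloop
 endfacet
 facet normal -0.377 0.686 0.623
  outer loop
   vertex 0.6 2.4 2.8
   vertex 2.5 1.9 4.5
   vertex 1.1 4.4 0.9
  endloop
 endfacet
 facet normal 0.047 0.183 -0.982
  outer loop
   vertex 3.5 1.1 0.4
   vertex 1.1 4.4 0.9
   vertex 5.0 3.4 0.9
  endloop
 endfacet
 facet normal 0.025 0.167 -0.986
  outer loop
   vertex 3.5 1.1 0.4
   vertex 2.9 0.6 0.3
   vertex 1.1 4.4 0.9
  endloop
 endfacet
 facet normal 0.769 -0.566 0.298
  outer loop
   vertex 3.5 1.1 0.4
   vertex 5.0 3.4 0.9
   vertex 2.5 1.9 4.5
  endloop
 endfacet
 facet normal 0.584 -0.758 0.290
  outer loop
   vertex 3.5 1.1 0.4
   vertex 2.5 1.9 4.5
   vertex 2.9 0.6 0.3
  endloop
 endfacet
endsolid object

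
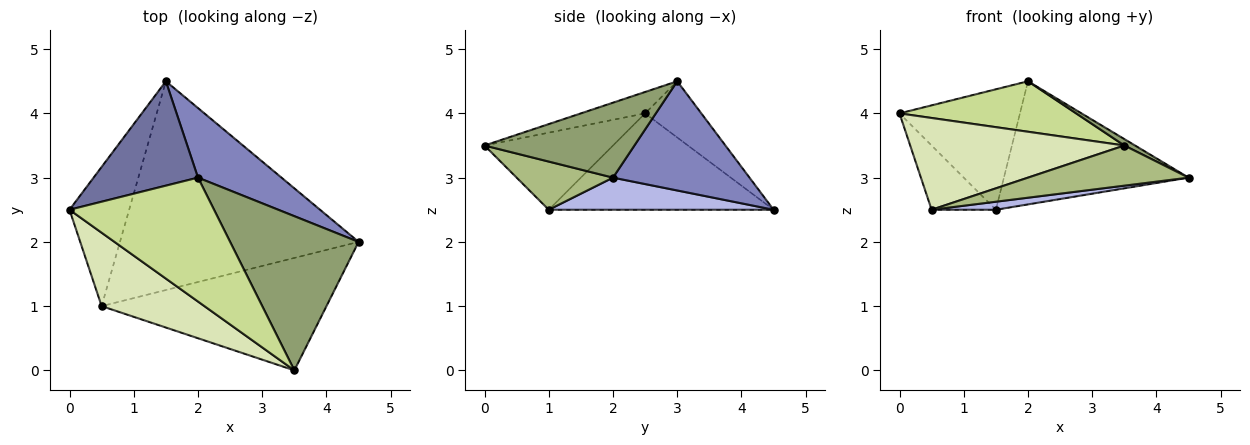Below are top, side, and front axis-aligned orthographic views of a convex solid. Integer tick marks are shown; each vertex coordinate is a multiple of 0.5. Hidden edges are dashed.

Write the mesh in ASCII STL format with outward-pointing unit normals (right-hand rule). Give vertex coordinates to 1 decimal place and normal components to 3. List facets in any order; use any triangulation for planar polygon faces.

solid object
 facet normal -0.333 0.713 0.618
  outer loop
   vertex 2.0 3.0 4.5
   vertex 1.5 4.5 2.5
   vertex 0.0 2.5 4.0
  endloop
 endfacet
 facet normal 0.541 0.732 0.414
  outer loop
   vertex 2.0 3.0 4.5
   vertex 4.5 2.0 3.0
   vertex 1.5 4.5 2.5
  endloop
 endfacet
 facet normal -0.826 0.236 -0.511
  outer loop
   vertex 0.5 1.0 2.5
   vertex 0.0 2.5 4.0
   vertex 1.5 4.5 2.5
  endloop
 endfacet
 facet normal 0.133 -0.038 -0.990
  outer loop
   vertex 0.5 1.0 2.5
   vertex 1.5 4.5 2.5
   vertex 4.5 2.0 3.0
  endloop
 endfacet
 facet normal 0.504 -0.036 0.863
  outer loop
   vertex 3.5 0.0 3.5
   vertex 4.5 2.0 3.0
   vertex 2.0 3.0 4.5
  endloop
 endfacet
 facet normal 0.198 -0.330 -0.923
  outer loop
   vertex 3.5 0.0 3.5
   vertex 0.5 1.0 2.5
   vertex 4.5 2.0 3.0
  endloop
 endfacet
 facet normal -0.136 -0.374 0.917
  outer loop
   vertex 3.5 0.0 3.5
   vertex 2.0 3.0 4.5
   vertex 0.0 2.5 4.0
  endloop
 endfacet
 facet normal -0.424 -0.707 0.566
  outer loop
   vertex 3.5 0.0 3.5
   vertex 0.0 2.5 4.0
   vertex 0.5 1.0 2.5
  endloop
 endfacet
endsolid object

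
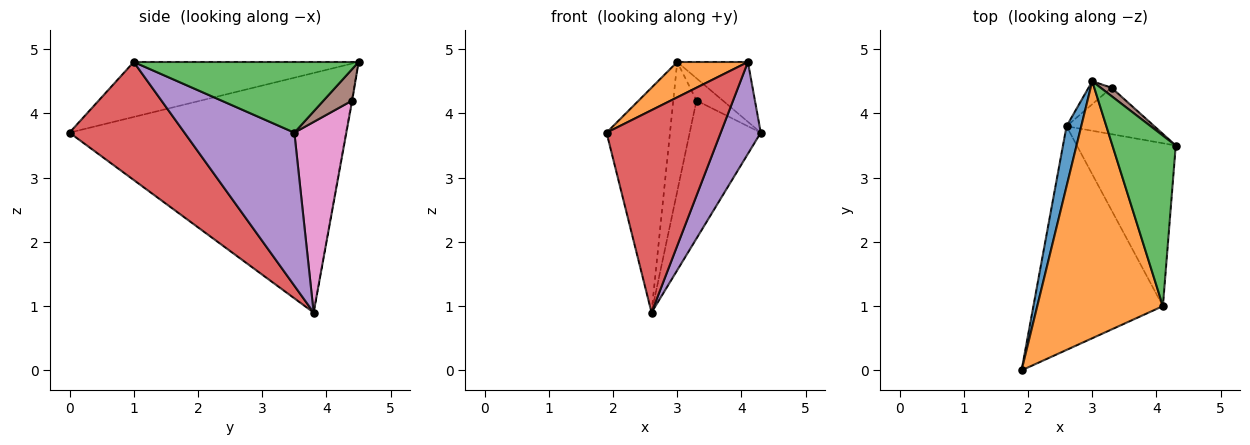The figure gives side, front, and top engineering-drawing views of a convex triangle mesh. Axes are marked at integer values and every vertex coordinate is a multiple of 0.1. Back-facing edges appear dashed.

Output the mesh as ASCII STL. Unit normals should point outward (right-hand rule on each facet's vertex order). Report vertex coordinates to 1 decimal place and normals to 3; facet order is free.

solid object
 facet normal -0.973 0.223 0.060
  outer loop
   vertex 2.6 3.8 0.9
   vertex 1.9 0.0 3.7
   vertex 3.0 4.5 4.8
  endloop
 endfacet
 facet normal -0.398 -0.125 0.909
  outer loop
   vertex 4.1 1.0 4.8
   vertex 3.0 4.5 4.8
   vertex 1.9 0.0 3.7
  endloop
 endfacet
 facet normal 0.725 0.228 0.650
  outer loop
   vertex 4.1 1.0 4.8
   vertex 4.3 3.5 3.7
   vertex 3.0 4.5 4.8
  endloop
 endfacet
 facet normal 0.560 -0.556 -0.614
  outer loop
   vertex 4.1 1.0 4.8
   vertex 1.9 0.0 3.7
   vertex 2.6 3.8 0.9
  endloop
 endfacet
 facet normal 0.803 -0.293 -0.519
  outer loop
   vertex 4.1 1.0 4.8
   vertex 2.6 3.8 0.9
   vertex 4.3 3.5 3.7
  endloop
 endfacet
 facet normal 0.714 0.655 0.248
  outer loop
   vertex 3.3 4.4 4.2
   vertex 3.0 4.5 4.8
   vertex 4.3 3.5 3.7
  endloop
 endfacet
 facet normal 0.570 0.779 -0.262
  outer loop
   vertex 3.3 4.4 4.2
   vertex 4.3 3.5 3.7
   vertex 2.6 3.8 0.9
  endloop
 endfacet
 facet normal -0.021 0.984 -0.175
  outer loop
   vertex 3.3 4.4 4.2
   vertex 2.6 3.8 0.9
   vertex 3.0 4.5 4.8
  endloop
 endfacet
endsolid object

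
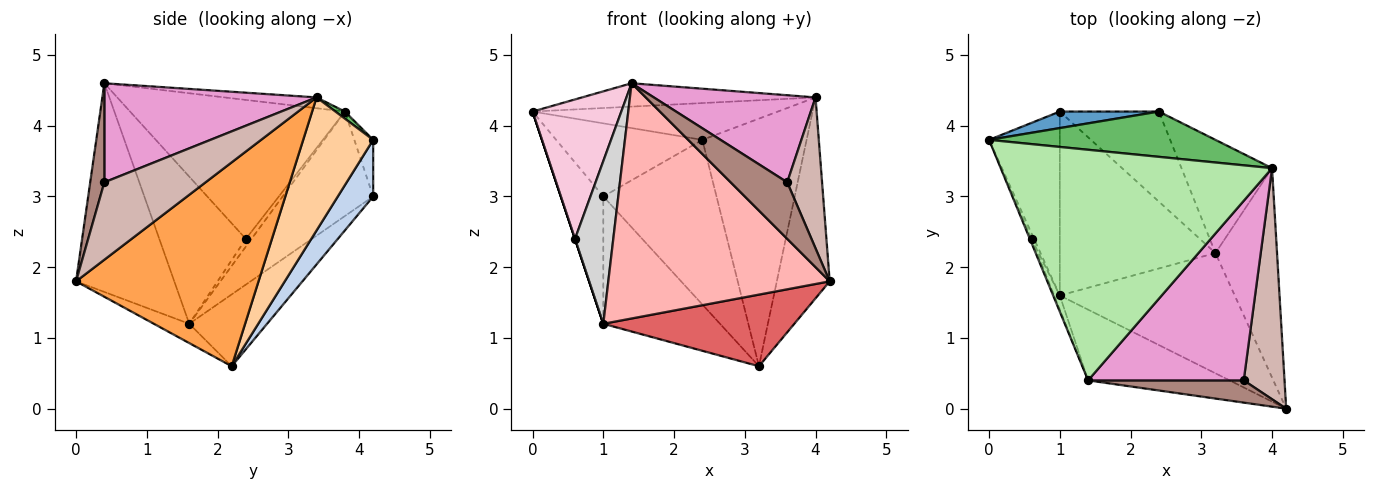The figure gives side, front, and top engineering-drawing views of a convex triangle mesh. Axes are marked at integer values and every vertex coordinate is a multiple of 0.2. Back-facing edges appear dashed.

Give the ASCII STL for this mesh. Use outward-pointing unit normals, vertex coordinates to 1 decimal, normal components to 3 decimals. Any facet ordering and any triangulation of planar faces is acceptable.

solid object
 facet normal -0.125 0.968 0.219
  outer loop
   vertex 1.0 4.2 3.0
   vertex 0.0 3.8 4.2
   vertex 2.4 4.2 3.8
  endloop
 endfacet
 facet normal 0.264 0.846 -0.463
  outer loop
   vertex 1.0 4.2 3.0
   vertex 2.4 4.2 3.8
   vertex 3.2 2.2 0.6
  endloop
 endfacet
 facet normal 0.922 0.267 -0.279
  outer loop
   vertex 4.0 3.4 4.4
   vertex 4.2 0.0 1.8
   vertex 3.2 2.2 0.6
  endloop
 endfacet
 facet normal 0.521 0.776 -0.355
  outer loop
   vertex 4.0 3.4 4.4
   vertex 3.2 2.2 0.6
   vertex 2.4 4.2 3.8
  endloop
 endfacet
 facet normal 0.024 0.630 0.776
  outer loop
   vertex 4.0 3.4 4.4
   vertex 2.4 4.2 3.8
   vertex 0.0 3.8 4.2
  endloop
 endfacet
 facet normal -0.040 0.101 0.994
  outer loop
   vertex 4.0 3.4 4.4
   vertex 0.0 3.8 4.2
   vertex 1.4 0.4 4.6
  endloop
 endfacet
 facet normal -0.094 -0.509 -0.855
  outer loop
   vertex 1.0 1.6 1.2
   vertex 3.2 2.2 0.6
   vertex 4.2 0.0 1.8
  endloop
 endfacet
 facet normal -0.391 -0.881 -0.265
  outer loop
   vertex 1.0 1.6 1.2
   vertex 4.2 0.0 1.8
   vertex 1.4 0.4 4.6
  endloop
 endfacet
 facet normal -0.772 0.362 -0.523
  outer loop
   vertex 1.0 1.6 1.2
   vertex 0.0 3.8 4.2
   vertex 1.0 4.2 3.0
  endloop
 endfacet
 facet normal -0.355 0.532 -0.769
  outer loop
   vertex 1.0 1.6 1.2
   vertex 1.0 4.2 3.0
   vertex 3.2 2.2 0.6
  endloop
 endfacet
 facet normal 0.227 -0.907 0.356
  outer loop
   vertex 3.6 0.4 3.2
   vertex 1.4 0.4 4.6
   vertex 4.2 0.0 1.8
  endloop
 endfacet
 facet normal 0.846 -0.291 0.446
  outer loop
   vertex 3.6 0.4 3.2
   vertex 4.2 0.0 1.8
   vertex 4.0 3.4 4.4
  endloop
 endfacet
 facet normal 0.497 -0.379 0.781
  outer loop
   vertex 3.6 0.4 3.2
   vertex 4.0 3.4 4.4
   vertex 1.4 0.4 4.6
  endloop
 endfacet
 facet normal -0.924 -0.382 -0.011
  outer loop
   vertex 0.6 2.4 2.4
   vertex 1.4 0.4 4.6
   vertex 0.0 3.8 4.2
  endloop
 endfacet
 facet normal -0.949 0.000 -0.316
  outer loop
   vertex 0.6 2.4 2.4
   vertex 0.0 3.8 4.2
   vertex 1.0 1.6 1.2
  endloop
 endfacet
 facet normal -0.914 -0.404 -0.035
  outer loop
   vertex 0.6 2.4 2.4
   vertex 1.0 1.6 1.2
   vertex 1.4 0.4 4.6
  endloop
 endfacet
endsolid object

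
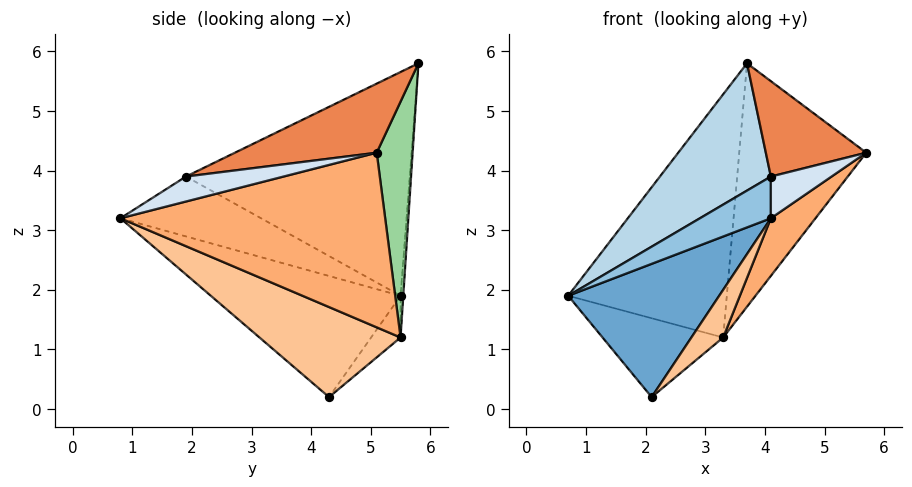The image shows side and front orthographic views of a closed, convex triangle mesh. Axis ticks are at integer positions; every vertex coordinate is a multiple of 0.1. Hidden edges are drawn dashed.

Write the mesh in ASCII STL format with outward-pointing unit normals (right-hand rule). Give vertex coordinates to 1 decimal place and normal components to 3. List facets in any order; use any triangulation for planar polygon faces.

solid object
 facet normal -0.767 -0.610 -0.201
  outer loop
   vertex 2.1 4.3 0.2
   vertex 4.1 0.8 3.2
   vertex 0.7 5.5 1.9
  endloop
 endfacet
 facet normal -0.729 -0.368 0.578
  outer loop
   vertex 4.1 1.9 3.9
   vertex 0.7 5.5 1.9
   vertex 4.1 0.8 3.2
  endloop
 endfacet
 facet normal -0.726 -0.360 0.586
  outer loop
   vertex 4.1 1.9 3.9
   vertex 3.7 5.8 5.8
   vertex 0.7 5.5 1.9
  endloop
 endfacet
 facet normal 0.653 -0.406 0.639
  outer loop
   vertex 4.1 1.9 3.9
   vertex 4.1 0.8 3.2
   vertex 5.7 5.1 4.3
  endloop
 endfacet
 facet normal 0.484 -0.343 0.805
  outer loop
   vertex 4.1 1.9 3.9
   vertex 5.7 5.1 4.3
   vertex 3.7 5.8 5.8
  endloop
 endfacet
 facet normal 0.776 -0.131 -0.617
  outer loop
   vertex 3.3 5.5 1.2
   vertex 5.7 5.1 4.3
   vertex 4.1 0.8 3.2
  endloop
 endfacet
 facet normal 0.723 -0.163 -0.672
  outer loop
   vertex 3.3 5.5 1.2
   vertex 4.1 0.8 3.2
   vertex 2.1 4.3 0.2
  endloop
 endfacet
 facet normal -0.178 0.729 -0.661
  outer loop
   vertex 3.3 5.5 1.2
   vertex 2.1 4.3 0.2
   vertex 0.7 5.5 1.9
  endloop
 endfacet
 facet normal -0.017 0.998 -0.064
  outer loop
   vertex 3.3 5.5 1.2
   vertex 0.7 5.5 1.9
   vertex 3.7 5.8 5.8
  endloop
 endfacet
 facet normal 0.271 0.959 -0.086
  outer loop
   vertex 3.3 5.5 1.2
   vertex 3.7 5.8 5.8
   vertex 5.7 5.1 4.3
  endloop
 endfacet
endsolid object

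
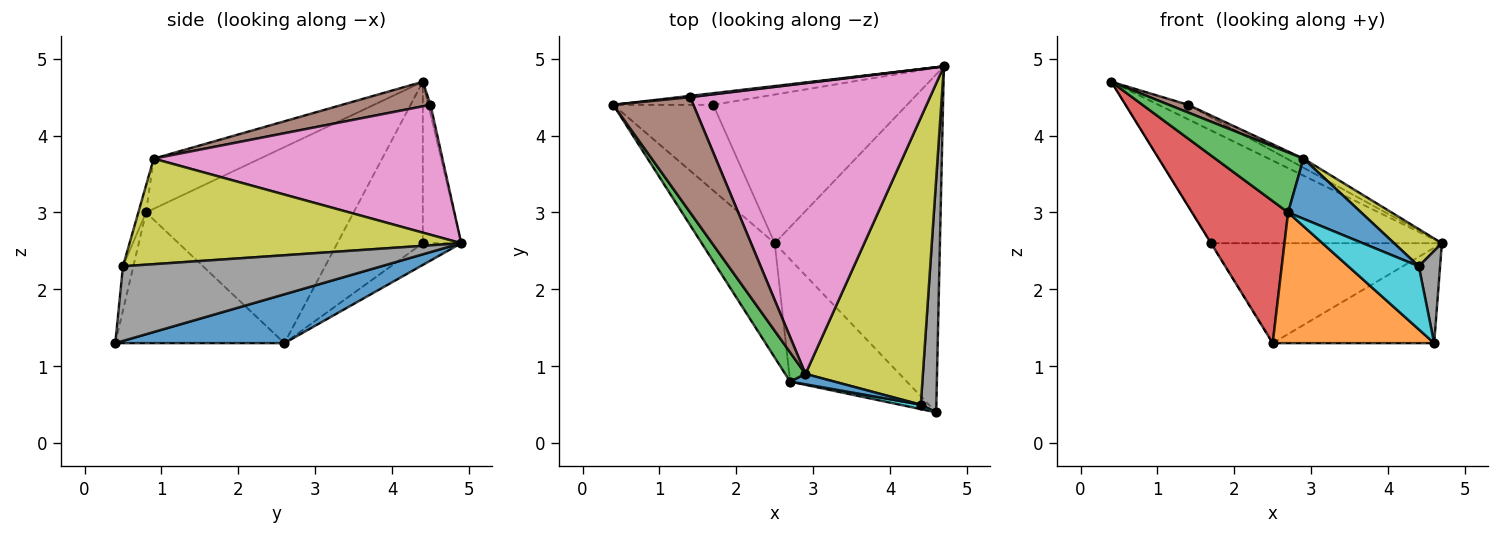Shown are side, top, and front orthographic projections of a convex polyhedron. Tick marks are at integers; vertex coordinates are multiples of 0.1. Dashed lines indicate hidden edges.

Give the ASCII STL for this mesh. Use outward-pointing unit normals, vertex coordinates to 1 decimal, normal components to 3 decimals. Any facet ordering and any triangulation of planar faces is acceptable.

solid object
 facet normal 0.274 0.261 -0.926
  outer loop
   vertex 2.5 2.6 1.3
   vertex 4.7 4.9 2.6
   vertex 4.6 0.4 1.3
  endloop
 endfacet
 facet normal -0.164 0.981 -0.101
  outer loop
   vertex 1.7 4.4 2.6
   vertex 0.4 4.4 4.7
   vertex 4.7 4.9 2.6
  endloop
 endfacet
 facet normal -0.850 0.002 -0.526
  outer loop
   vertex 1.7 4.4 2.6
   vertex 2.5 2.6 1.3
   vertex 0.4 4.4 4.7
  endloop
 endfacet
 facet normal -0.093 0.556 -0.826
  outer loop
   vertex 1.7 4.4 2.6
   vertex 4.7 4.9 2.6
   vertex 2.5 2.6 1.3
  endloop
 endfacet
 facet normal -0.074 0.994 0.086
  outer loop
   vertex 1.4 4.5 4.4
   vertex 4.7 4.9 2.6
   vertex 0.4 4.4 4.7
  endloop
 endfacet
 facet normal 0.293 -0.064 0.954
  outer loop
   vertex 1.4 4.5 4.4
   vertex 0.4 4.4 4.7
   vertex 2.9 0.9 3.7
  endloop
 endfacet
 facet normal 0.476 0.027 0.879
  outer loop
   vertex 1.4 4.5 4.4
   vertex 2.9 0.9 3.7
   vertex 4.7 4.9 2.6
  endloop
 endfacet
 facet normal 0.976 -0.080 0.203
  outer loop
   vertex 4.4 0.5 2.3
   vertex 4.6 0.4 1.3
   vertex 4.7 4.9 2.6
  endloop
 endfacet
 facet normal 0.665 -0.096 0.740
  outer loop
   vertex 4.4 0.5 2.3
   vertex 4.7 4.9 2.6
   vertex 2.9 0.9 3.7
  endloop
 endfacet
 facet normal -0.146 -0.987 0.070
  outer loop
   vertex 2.7 0.8 3.0
   vertex 4.6 0.4 1.3
   vertex 4.4 0.5 2.3
  endloop
 endfacet
 facet normal -0.103 -0.980 0.169
  outer loop
   vertex 2.7 0.8 3.0
   vertex 4.4 0.5 2.3
   vertex 2.9 0.9 3.7
  endloop
 endfacet
 facet normal -0.608 -0.580 -0.543
  outer loop
   vertex 2.7 0.8 3.0
   vertex 2.5 2.6 1.3
   vertex 4.6 0.4 1.3
  endloop
 endfacet
 facet normal -0.735 -0.610 0.297
  outer loop
   vertex 2.7 0.8 3.0
   vertex 2.9 0.9 3.7
   vertex 0.4 4.4 4.7
  endloop
 endfacet
 facet normal -0.860 -0.398 -0.320
  outer loop
   vertex 2.7 0.8 3.0
   vertex 0.4 4.4 4.7
   vertex 2.5 2.6 1.3
  endloop
 endfacet
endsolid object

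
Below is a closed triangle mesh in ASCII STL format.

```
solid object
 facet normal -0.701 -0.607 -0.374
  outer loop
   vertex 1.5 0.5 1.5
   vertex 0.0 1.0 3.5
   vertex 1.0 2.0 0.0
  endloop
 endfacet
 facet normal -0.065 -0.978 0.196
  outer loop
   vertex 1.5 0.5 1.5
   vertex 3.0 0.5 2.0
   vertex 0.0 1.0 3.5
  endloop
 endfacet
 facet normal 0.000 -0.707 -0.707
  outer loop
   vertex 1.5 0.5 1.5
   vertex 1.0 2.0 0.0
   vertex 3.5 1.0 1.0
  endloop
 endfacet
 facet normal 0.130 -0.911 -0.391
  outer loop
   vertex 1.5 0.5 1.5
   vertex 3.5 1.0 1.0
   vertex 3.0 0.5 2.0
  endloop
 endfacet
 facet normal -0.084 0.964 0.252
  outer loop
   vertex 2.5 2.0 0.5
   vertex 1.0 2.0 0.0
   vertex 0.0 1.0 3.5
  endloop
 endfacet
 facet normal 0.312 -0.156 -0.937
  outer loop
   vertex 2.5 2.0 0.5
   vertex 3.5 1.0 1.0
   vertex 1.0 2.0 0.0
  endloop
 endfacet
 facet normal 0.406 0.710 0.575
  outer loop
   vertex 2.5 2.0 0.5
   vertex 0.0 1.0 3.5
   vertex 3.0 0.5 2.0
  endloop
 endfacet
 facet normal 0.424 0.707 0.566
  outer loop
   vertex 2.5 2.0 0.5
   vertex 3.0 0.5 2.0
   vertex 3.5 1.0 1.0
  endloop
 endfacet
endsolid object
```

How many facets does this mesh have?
8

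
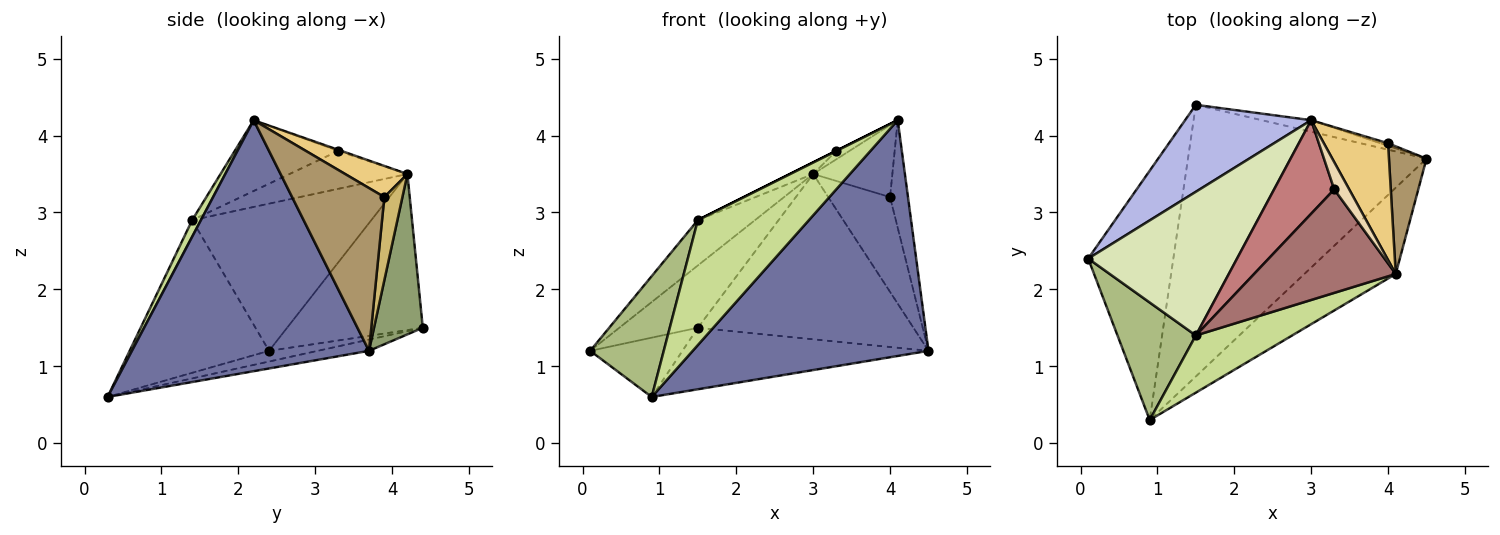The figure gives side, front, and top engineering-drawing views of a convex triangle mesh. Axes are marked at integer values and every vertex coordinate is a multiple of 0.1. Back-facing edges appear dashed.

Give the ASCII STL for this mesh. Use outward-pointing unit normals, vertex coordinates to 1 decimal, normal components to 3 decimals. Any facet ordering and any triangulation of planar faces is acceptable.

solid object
 facet normal 0.687 -0.683 -0.250
  outer loop
   vertex 4.1 2.2 4.2
   vertex 0.9 0.3 0.6
   vertex 4.5 3.7 1.2
  endloop
 endfacet
 facet normal -0.121 0.230 -0.966
  outer loop
   vertex 1.5 4.4 1.5
   vertex 0.9 0.3 0.6
   vertex 0.1 2.4 1.2
  endloop
 endfacet
 facet normal -0.046 0.221 -0.974
  outer loop
   vertex 1.5 4.4 1.5
   vertex 4.5 3.7 1.2
   vertex 0.9 0.3 0.6
  endloop
 endfacet
 facet normal -0.709 0.411 0.573
  outer loop
   vertex 1.5 4.4 1.5
   vertex 0.1 2.4 1.2
   vertex 3.0 4.2 3.5
  endloop
 endfacet
 facet normal 0.220 0.973 -0.068
  outer loop
   vertex 1.5 4.4 1.5
   vertex 3.0 4.2 3.5
   vertex 4.5 3.7 1.2
  endloop
 endfacet
 facet normal -0.805 -0.425 0.413
  outer loop
   vertex 1.5 1.4 2.9
   vertex 0.1 2.4 1.2
   vertex 0.9 0.3 0.6
  endloop
 endfacet
 facet normal 0.072 -0.907 0.415
  outer loop
   vertex 1.5 1.4 2.9
   vertex 0.9 0.3 0.6
   vertex 4.1 2.2 4.2
  endloop
 endfacet
 facet normal -0.686 0.219 0.694
  outer loop
   vertex 1.5 1.4 2.9
   vertex 3.0 4.2 3.5
   vertex 0.1 2.4 1.2
  endloop
 endfacet
 facet normal 0.957 0.186 0.221
  outer loop
   vertex 4.0 3.9 3.2
   vertex 4.1 2.2 4.2
   vertex 4.5 3.7 1.2
  endloop
 endfacet
 facet normal 0.280 0.960 -0.026
  outer loop
   vertex 4.0 3.9 3.2
   vertex 4.5 3.7 1.2
   vertex 3.0 4.2 3.5
  endloop
 endfacet
 facet normal 0.382 0.485 0.787
  outer loop
   vertex 4.0 3.9 3.2
   vertex 3.0 4.2 3.5
   vertex 4.1 2.2 4.2
  endloop
 endfacet
 facet normal -0.073 0.293 0.953
  outer loop
   vertex 3.3 3.3 3.8
   vertex 4.1 2.2 4.2
   vertex 3.0 4.2 3.5
  endloop
 endfacet
 facet normal -0.447 0.000 0.894
  outer loop
   vertex 3.3 3.3 3.8
   vertex 1.5 1.4 2.9
   vertex 4.1 2.2 4.2
  endloop
 endfacet
 facet normal -0.530 0.104 0.841
  outer loop
   vertex 3.3 3.3 3.8
   vertex 3.0 4.2 3.5
   vertex 1.5 1.4 2.9
  endloop
 endfacet
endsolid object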